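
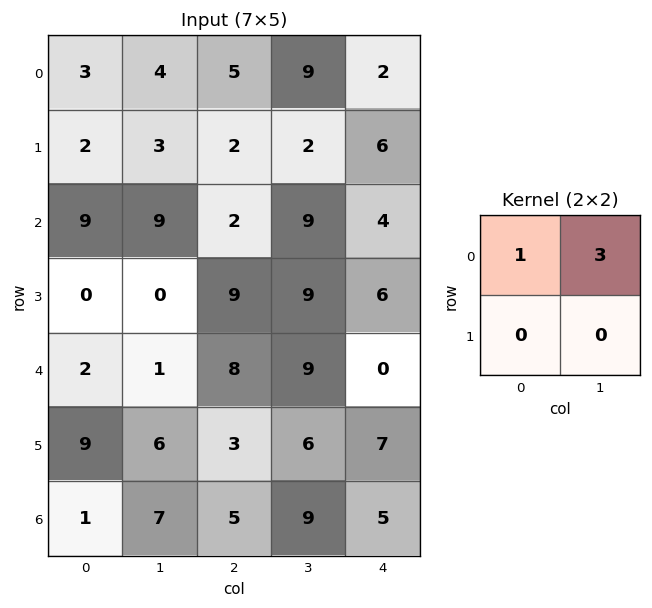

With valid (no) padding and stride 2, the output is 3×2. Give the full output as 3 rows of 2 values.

Output[0,0]: The receptive field on the input at this output position is [3 4 / 2 3]. Elementwise product with the kernel and sum: 3·1 + 4·3.
Output[0,1]: The receptive field on the input at this output position is [5 9 / 2 2]. Elementwise product with the kernel and sum: 5·1 + 9·3.

15 32
36 29
5 35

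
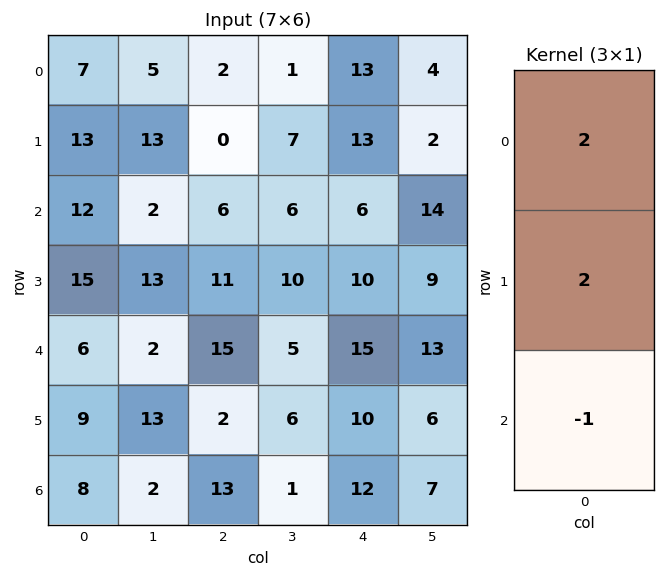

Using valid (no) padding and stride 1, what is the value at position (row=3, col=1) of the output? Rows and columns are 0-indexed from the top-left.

17

The receptive field on the input at this output position is [13 / 2 / 13]. Elementwise product with the kernel and sum: 13·2 + 2·2 + 13·-1.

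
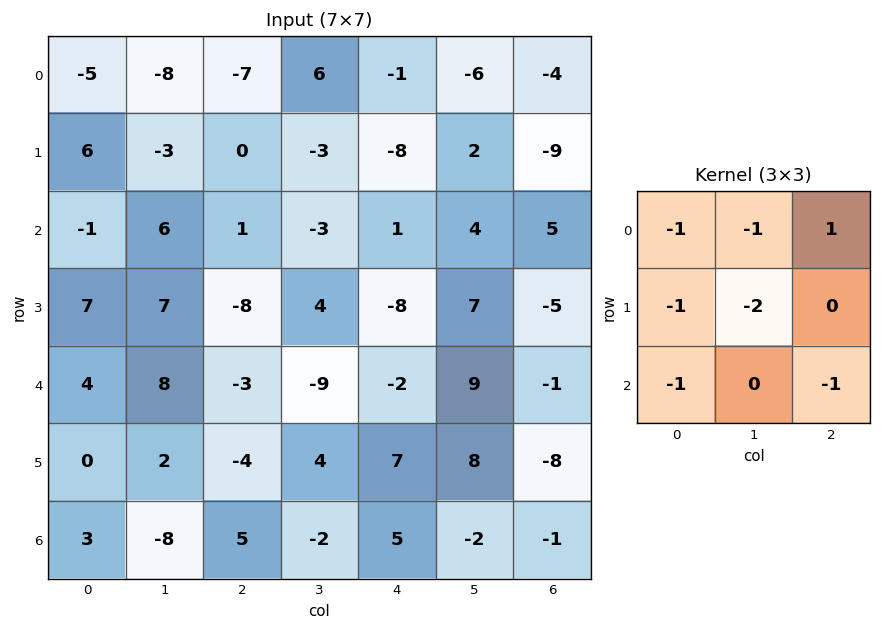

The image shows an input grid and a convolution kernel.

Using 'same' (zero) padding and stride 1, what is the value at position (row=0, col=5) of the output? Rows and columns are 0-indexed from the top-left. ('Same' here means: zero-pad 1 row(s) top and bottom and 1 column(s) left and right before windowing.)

The receptive field on the zero-padded input at this output position is [0 0 0 / -1 -6 -4 / -8 2 -9]. Elementwise product with the kernel and sum: 0·-1 + 0·-1 + 0·1 + -1·-1 + -6·-2 + -8·-1 + -9·-1.

30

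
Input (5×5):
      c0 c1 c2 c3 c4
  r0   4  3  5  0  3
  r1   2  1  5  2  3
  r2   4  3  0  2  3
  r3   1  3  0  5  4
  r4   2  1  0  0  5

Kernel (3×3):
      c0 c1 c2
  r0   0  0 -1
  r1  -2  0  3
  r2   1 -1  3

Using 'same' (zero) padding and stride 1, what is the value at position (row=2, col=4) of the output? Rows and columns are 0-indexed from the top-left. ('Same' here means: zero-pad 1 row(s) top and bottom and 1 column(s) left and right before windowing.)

-3

The receptive field on the zero-padded input at this output position is [2 3 0 / 2 3 0 / 5 4 0]. Elementwise product with the kernel and sum: 0·-1 + 2·-2 + 0·3 + 5·1 + 4·-1 + 0·3.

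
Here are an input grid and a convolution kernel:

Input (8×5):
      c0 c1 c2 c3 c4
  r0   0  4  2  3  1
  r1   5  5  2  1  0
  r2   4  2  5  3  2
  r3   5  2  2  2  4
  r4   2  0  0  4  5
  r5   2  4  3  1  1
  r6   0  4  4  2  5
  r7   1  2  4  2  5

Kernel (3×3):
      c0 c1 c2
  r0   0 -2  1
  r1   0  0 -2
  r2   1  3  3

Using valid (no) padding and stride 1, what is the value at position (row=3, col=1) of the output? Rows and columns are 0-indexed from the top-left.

6

The receptive field on the input at this output position is [2 2 2 / 0 0 4 / 4 3 1]. Elementwise product with the kernel and sum: 2·-2 + 2·1 + 4·-2 + 4·1 + 3·3 + 1·3.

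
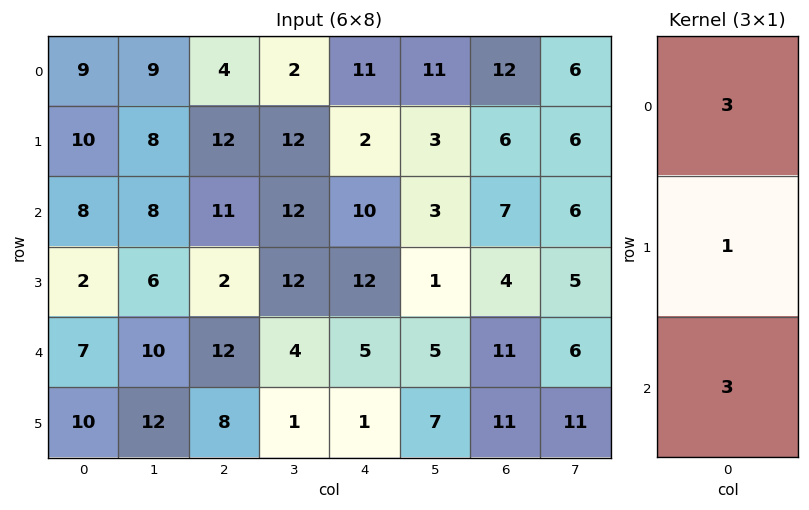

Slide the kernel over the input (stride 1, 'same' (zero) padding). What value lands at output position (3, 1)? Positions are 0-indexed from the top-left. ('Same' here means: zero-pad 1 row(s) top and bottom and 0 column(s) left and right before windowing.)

60

The receptive field on the zero-padded input at this output position is [8 / 6 / 10]. Elementwise product with the kernel and sum: 8·3 + 6·1 + 10·3.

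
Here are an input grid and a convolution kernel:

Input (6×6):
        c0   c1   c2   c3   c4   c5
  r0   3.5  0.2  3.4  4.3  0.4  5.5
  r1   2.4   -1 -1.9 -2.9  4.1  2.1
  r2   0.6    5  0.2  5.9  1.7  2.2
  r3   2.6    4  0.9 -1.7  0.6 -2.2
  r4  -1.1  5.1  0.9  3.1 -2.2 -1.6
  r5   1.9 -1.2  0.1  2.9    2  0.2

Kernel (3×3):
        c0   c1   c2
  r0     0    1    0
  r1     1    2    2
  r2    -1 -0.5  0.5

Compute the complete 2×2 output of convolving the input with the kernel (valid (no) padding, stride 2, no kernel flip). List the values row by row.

-6.2 2.5
16.4 1.05

Output[0,0]: The receptive field on the input at this output position is [3.5 0.2 3.4 / 2.4 -1 -1.9 / 0.6 5 0.2]. Elementwise product with the kernel and sum: 0.2·1 + 2.4·1 + -1·2 + -1.9·2 + 0.6·-1 + 5·-0.5 + 0.2·0.5.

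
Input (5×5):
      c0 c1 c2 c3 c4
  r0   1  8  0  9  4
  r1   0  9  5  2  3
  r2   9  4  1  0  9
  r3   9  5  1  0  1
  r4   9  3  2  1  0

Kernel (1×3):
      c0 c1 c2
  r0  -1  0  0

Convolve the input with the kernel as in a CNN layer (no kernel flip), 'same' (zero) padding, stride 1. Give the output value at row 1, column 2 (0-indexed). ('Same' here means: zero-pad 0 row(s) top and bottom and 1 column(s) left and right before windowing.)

The receptive field on the zero-padded input at this output position is [9 5 2]. Elementwise product with the kernel and sum: 9·-1.

-9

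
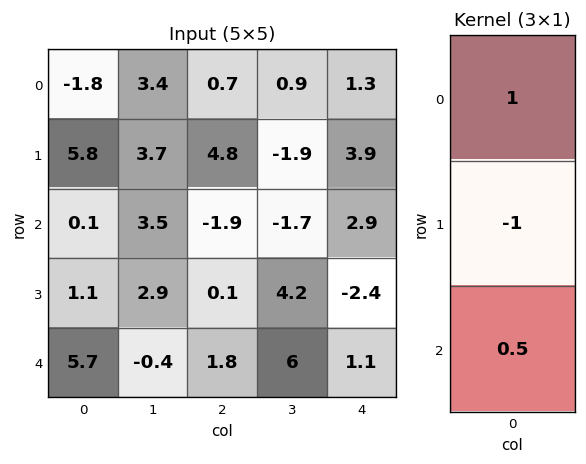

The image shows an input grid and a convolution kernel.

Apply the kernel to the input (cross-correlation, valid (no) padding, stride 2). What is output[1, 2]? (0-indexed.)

The receptive field on the input at this output position is [2.9 / -2.4 / 1.1]. Elementwise product with the kernel and sum: 2.9·1 + -2.4·-1 + 1.1·0.5.

5.85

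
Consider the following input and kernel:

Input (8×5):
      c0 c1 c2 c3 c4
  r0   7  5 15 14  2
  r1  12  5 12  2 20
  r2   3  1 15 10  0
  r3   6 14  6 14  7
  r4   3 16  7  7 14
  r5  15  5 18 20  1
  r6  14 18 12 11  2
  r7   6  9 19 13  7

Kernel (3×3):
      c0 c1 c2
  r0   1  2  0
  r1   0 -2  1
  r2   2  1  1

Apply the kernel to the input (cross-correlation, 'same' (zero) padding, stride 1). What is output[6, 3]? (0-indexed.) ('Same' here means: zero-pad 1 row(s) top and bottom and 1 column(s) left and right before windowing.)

96

The receptive field on the zero-padded input at this output position is [18 20 1 / 12 11 2 / 19 13 7]. Elementwise product with the kernel and sum: 18·1 + 20·2 + 11·-2 + 2·1 + 19·2 + 13·1 + 7·1.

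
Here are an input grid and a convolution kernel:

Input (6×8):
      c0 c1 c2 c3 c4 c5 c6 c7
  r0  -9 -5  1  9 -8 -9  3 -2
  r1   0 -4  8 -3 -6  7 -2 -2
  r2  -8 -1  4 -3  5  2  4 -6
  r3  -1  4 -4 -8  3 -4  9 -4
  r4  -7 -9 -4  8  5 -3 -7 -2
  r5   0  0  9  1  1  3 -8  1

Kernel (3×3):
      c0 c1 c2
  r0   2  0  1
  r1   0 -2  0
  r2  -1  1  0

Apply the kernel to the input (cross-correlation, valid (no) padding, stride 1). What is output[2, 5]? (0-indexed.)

The receptive field on the input at this output position is [2 4 -6 / -4 9 -4 / -3 -7 -2]. Elementwise product with the kernel and sum: 2·2 + -6·1 + 9·-2 + -3·-1 + -7·1.

-24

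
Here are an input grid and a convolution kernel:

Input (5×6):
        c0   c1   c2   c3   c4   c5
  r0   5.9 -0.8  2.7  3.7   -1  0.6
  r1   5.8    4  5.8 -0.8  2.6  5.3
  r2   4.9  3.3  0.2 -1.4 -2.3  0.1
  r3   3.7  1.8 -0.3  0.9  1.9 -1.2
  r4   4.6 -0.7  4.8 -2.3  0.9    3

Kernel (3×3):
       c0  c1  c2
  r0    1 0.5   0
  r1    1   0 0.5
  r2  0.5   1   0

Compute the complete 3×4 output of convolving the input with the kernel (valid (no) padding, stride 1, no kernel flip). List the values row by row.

Output[0,0]: The receptive field on the input at this output position is [5.9 -0.8 2.7 / 5.8 4 5.8 / 4.9 3.3 0.2]. Elementwise product with the kernel and sum: 5.9·1 + -0.8·0.5 + 5.8·1 + 5.8·0.5 + 4.9·0.5 + 3.3·1.
Output[0,1]: The receptive field on the input at this output position is [-0.8 2.7 3.7 / 4 5.8 -0.8 / 3.3 0.2 -1.4]. Elementwise product with the kernel and sum: -0.8·1 + 2.7·0.5 + 4·1 + -0.8·0.5 + 3.3·0.5 + 0.2·1.

19.95 6 10.35 2.05
16.45 10.1 5.2 1.5
11.7 10.1 0.25 -2.5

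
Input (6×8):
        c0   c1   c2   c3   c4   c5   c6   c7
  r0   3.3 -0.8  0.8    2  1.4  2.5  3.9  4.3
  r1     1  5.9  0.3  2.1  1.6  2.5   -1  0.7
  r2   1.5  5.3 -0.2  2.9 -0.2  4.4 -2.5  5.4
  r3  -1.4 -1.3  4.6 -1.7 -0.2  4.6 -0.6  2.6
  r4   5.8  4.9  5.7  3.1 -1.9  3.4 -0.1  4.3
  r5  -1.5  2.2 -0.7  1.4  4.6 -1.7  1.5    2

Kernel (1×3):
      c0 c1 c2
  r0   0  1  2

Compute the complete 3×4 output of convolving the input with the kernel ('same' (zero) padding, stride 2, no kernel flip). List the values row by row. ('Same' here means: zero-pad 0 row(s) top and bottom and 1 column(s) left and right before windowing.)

1.7 4.8 6.4 12.5
12.1 5.6 8.6 8.3
15.6 11.9 4.9 8.5

Output[0,0]: The receptive field on the zero-padded input at this output position is [0 3.3 -0.8]. Elementwise product with the kernel and sum: 3.3·1 + -0.8·2.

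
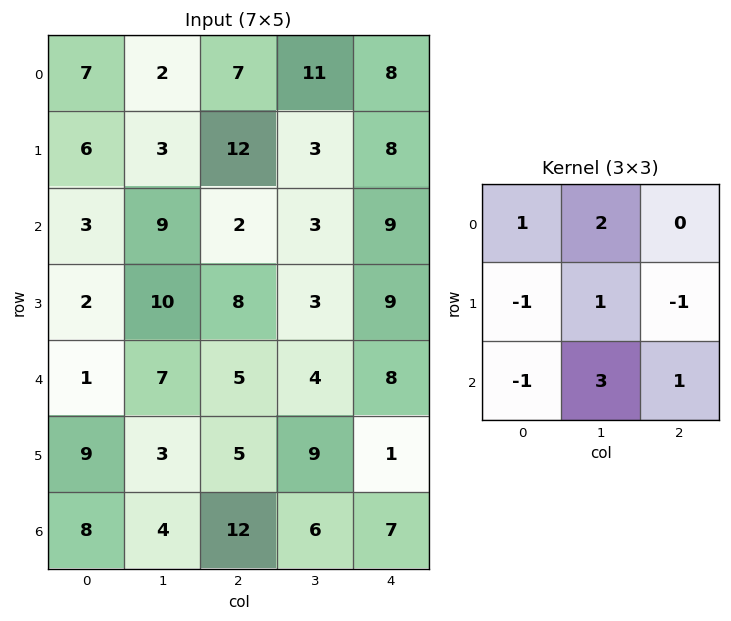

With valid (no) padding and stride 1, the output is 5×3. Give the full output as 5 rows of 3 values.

Output[0,0]: The receptive field on the input at this output position is [7 2 7 / 6 3 12 / 3 9 2]. Elementwise product with the kernel and sum: 7·1 + 2·2 + 6·-1 + 3·1 + 12·-1 + 3·-1 + 9·3 + 2·1.
Output[0,1]: The receptive field on the input at this output position is [2 7 11 / 3 12 3 / 9 2 3]. Elementwise product with the kernel and sum: 2·1 + 7·2 + 3·-1 + 12·1 + 3·-1 + 9·-1 + 2·3 + 3·1.

22 22 28
52 34 20
46 20 9
28 41 28
20 48 29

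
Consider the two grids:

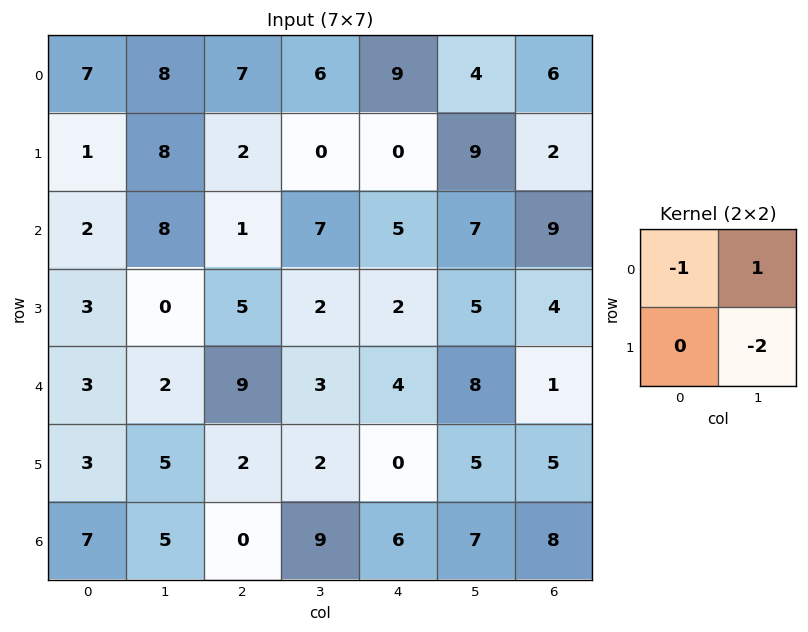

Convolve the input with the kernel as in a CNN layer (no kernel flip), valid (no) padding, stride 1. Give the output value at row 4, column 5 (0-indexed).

-17

The receptive field on the input at this output position is [8 1 / 5 5]. Elementwise product with the kernel and sum: 8·-1 + 1·1 + 5·-2.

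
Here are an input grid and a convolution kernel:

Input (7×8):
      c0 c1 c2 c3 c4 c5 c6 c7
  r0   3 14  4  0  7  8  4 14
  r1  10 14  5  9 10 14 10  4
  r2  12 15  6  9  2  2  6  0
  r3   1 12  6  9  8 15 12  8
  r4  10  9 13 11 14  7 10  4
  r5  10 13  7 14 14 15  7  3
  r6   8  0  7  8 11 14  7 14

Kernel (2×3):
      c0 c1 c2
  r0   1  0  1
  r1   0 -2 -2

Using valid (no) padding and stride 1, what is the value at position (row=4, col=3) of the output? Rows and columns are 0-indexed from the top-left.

-40

The receptive field on the input at this output position is [11 14 7 / 14 14 15]. Elementwise product with the kernel and sum: 11·1 + 7·1 + 14·-2 + 15·-2.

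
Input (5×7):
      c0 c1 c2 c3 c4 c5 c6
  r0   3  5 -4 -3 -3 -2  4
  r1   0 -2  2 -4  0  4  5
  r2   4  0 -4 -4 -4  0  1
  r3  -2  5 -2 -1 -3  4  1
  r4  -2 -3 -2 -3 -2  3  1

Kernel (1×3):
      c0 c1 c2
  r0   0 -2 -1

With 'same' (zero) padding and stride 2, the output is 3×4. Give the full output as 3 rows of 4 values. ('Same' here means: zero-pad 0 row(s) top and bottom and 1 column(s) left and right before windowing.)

-11 11 8 -8
-8 12 8 -2
7 7 1 -2

Output[0,0]: The receptive field on the zero-padded input at this output position is [0 3 5]. Elementwise product with the kernel and sum: 3·-2 + 5·-1.
Output[0,1]: The receptive field on the zero-padded input at this output position is [5 -4 -3]. Elementwise product with the kernel and sum: -4·-2 + -3·-1.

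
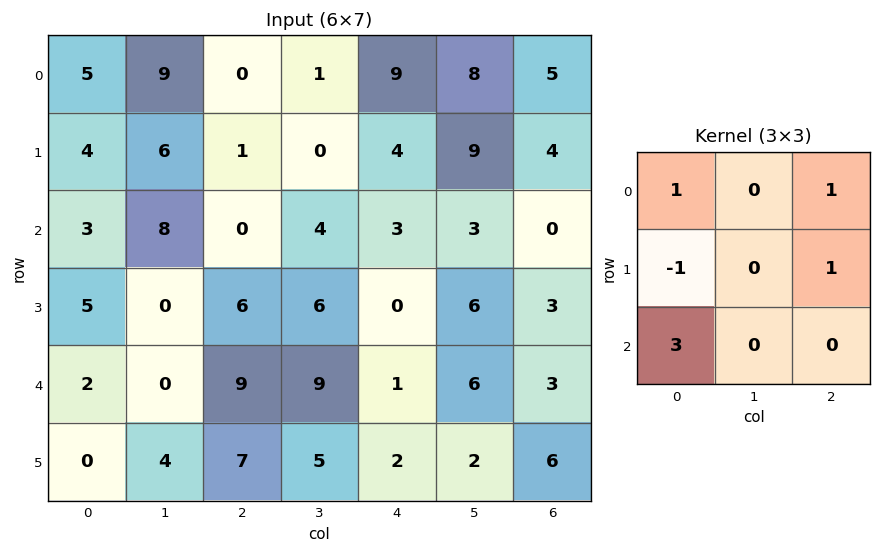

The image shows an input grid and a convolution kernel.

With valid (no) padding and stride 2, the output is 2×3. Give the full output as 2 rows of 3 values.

11 12 23
10 24 9

Output[0,0]: The receptive field on the input at this output position is [5 9 0 / 4 6 1 / 3 8 0]. Elementwise product with the kernel and sum: 5·1 + 0·1 + 4·-1 + 1·1 + 3·3.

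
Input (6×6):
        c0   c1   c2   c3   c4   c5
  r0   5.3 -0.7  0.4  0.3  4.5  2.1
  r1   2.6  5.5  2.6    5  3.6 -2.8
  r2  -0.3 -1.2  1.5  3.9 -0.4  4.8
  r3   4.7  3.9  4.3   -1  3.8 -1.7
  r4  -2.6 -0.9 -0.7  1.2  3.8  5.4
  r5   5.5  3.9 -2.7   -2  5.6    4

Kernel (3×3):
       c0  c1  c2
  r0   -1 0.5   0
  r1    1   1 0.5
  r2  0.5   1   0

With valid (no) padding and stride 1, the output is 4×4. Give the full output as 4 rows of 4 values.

Output[0,0]: The receptive field on the input at this output position is [5.3 -0.7 0.4 / 2.6 5.5 2.6 / -0.3 -1.2 1.5]. Elementwise product with the kernel and sum: 5.3·-1 + -0.7·0.5 + 2.6·1 + 5.5·1 + 2.6·0.5 + -0.3·0.5 + -1.2·1.
Output[0,1]: The receptive field on the input at this output position is [-0.7 0.4 0.3 / 5.5 2.6 5 / -1.2 1.5 3.9]. Elementwise product with the kernel and sum: -0.7·-1 + 0.4·0.5 + 5.5·1 + 2.6·1 + 5·0.5 + -1.2·0.5 + 1.5·1.

2.4 12.4 13.8 10.7
5.65 4.3 6.25 6
8.25 8.5 6.5 2.25
0.05 -3.5 -5.75 15.2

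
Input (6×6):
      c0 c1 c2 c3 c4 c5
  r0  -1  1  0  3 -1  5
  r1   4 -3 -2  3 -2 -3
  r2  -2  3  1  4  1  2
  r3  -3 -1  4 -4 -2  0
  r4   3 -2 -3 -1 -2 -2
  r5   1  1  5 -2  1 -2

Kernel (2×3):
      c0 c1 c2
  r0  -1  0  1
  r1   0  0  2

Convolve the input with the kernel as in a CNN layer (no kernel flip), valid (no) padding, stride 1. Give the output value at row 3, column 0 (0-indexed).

1

The receptive field on the input at this output position is [-3 -1 4 / 3 -2 -3]. Elementwise product with the kernel and sum: -3·-1 + 4·1 + -3·2.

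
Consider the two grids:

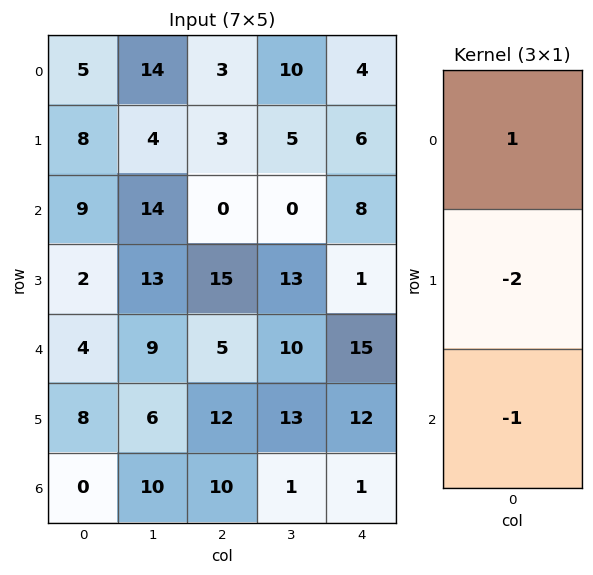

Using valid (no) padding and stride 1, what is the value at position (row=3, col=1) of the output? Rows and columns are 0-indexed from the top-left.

The receptive field on the input at this output position is [13 / 9 / 6]. Elementwise product with the kernel and sum: 13·1 + 9·-2 + 6·-1.

-11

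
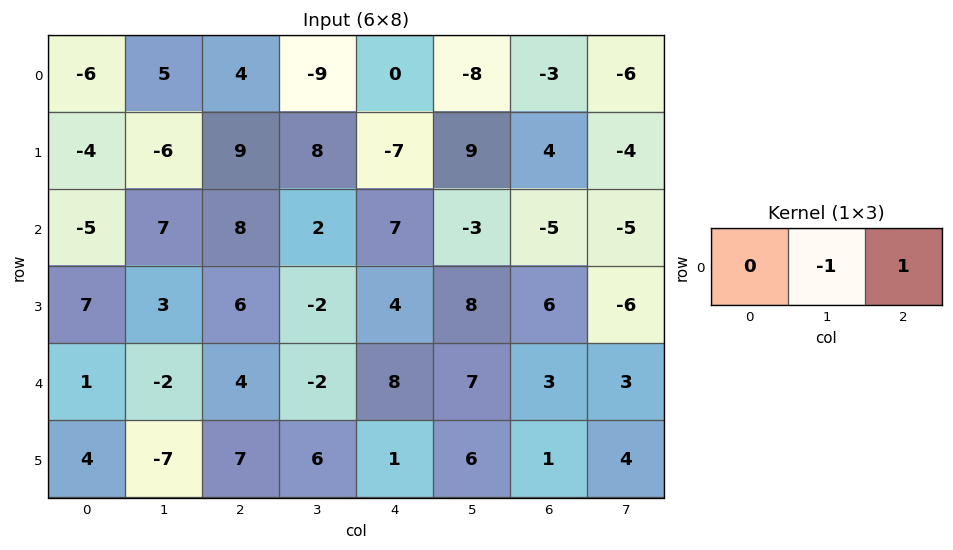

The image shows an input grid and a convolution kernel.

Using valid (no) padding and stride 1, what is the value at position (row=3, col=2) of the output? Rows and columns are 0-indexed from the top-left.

The receptive field on the input at this output position is [6 -2 4]. Elementwise product with the kernel and sum: -2·-1 + 4·1.

6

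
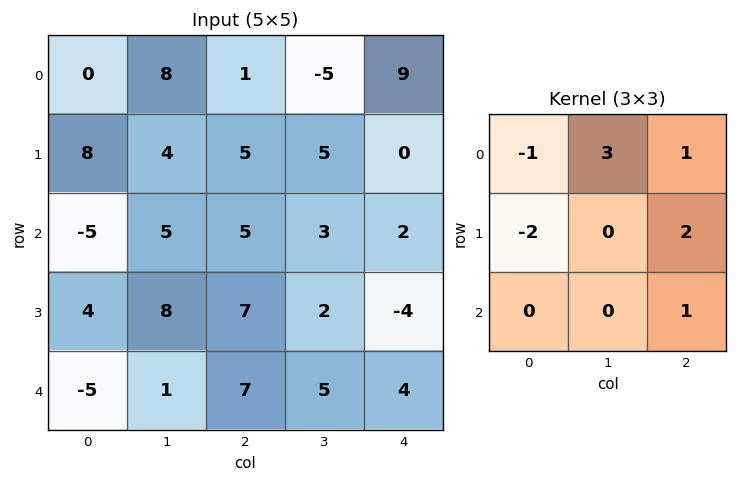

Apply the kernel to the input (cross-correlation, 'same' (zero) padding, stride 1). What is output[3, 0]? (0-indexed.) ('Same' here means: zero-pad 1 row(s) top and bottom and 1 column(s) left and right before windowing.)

7

The receptive field on the zero-padded input at this output position is [0 -5 5 / 0 4 8 / 0 -5 1]. Elementwise product with the kernel and sum: 0·-1 + -5·3 + 5·1 + 0·-2 + 8·2 + 1·1.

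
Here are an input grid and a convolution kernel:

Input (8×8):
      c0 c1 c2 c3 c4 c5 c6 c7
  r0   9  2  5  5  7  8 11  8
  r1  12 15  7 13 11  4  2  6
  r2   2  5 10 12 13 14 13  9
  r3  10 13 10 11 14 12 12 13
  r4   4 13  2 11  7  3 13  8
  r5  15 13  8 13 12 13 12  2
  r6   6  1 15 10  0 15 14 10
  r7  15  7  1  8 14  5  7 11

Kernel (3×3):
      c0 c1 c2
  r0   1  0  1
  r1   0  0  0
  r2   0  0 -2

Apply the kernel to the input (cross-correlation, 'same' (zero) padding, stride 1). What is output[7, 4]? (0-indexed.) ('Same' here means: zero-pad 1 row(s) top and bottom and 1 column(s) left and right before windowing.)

The receptive field on the zero-padded input at this output position is [10 0 15 / 8 14 5 / 0 0 0]. Elementwise product with the kernel and sum: 10·1 + 15·1 + 0·-2.

25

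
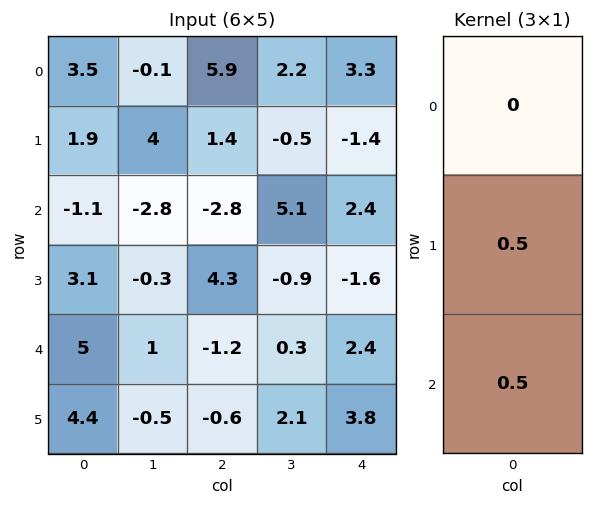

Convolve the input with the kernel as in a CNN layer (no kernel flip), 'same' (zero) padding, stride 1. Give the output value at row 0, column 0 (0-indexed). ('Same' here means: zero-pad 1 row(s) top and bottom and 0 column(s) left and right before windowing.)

2.7

The receptive field on the zero-padded input at this output position is [0 / 3.5 / 1.9]. Elementwise product with the kernel and sum: 3.5·0.5 + 1.9·0.5.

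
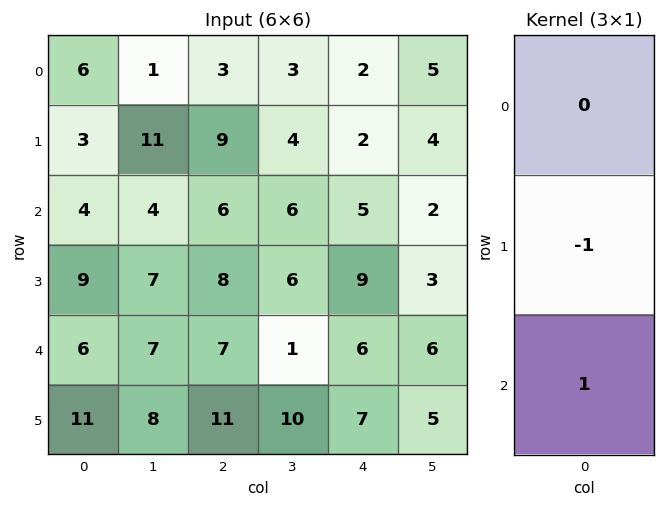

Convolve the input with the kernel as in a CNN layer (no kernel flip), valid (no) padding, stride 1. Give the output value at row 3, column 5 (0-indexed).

-1

The receptive field on the input at this output position is [3 / 6 / 5]. Elementwise product with the kernel and sum: 6·-1 + 5·1.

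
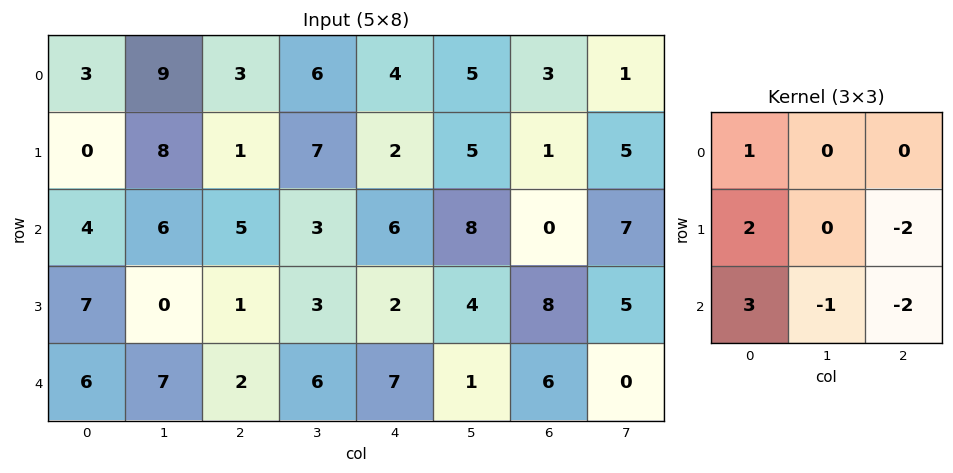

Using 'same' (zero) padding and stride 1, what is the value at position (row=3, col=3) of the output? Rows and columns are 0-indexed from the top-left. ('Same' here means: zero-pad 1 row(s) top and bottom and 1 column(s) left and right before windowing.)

The receptive field on the zero-padded input at this output position is [5 3 6 / 1 3 2 / 2 6 7]. Elementwise product with the kernel and sum: 5·1 + 1·2 + 2·-2 + 2·3 + 6·-1 + 7·-2.

-11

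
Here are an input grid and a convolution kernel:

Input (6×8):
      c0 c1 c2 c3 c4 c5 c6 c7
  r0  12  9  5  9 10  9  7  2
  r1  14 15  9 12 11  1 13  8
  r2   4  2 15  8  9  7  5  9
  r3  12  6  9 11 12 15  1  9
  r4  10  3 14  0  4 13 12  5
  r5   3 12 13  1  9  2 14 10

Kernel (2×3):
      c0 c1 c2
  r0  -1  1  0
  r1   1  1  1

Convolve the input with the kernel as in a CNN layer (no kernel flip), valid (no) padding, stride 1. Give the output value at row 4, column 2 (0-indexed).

The receptive field on the input at this output position is [14 0 4 / 13 1 9]. Elementwise product with the kernel and sum: 14·-1 + 0·1 + 13·1 + 1·1 + 9·1.

9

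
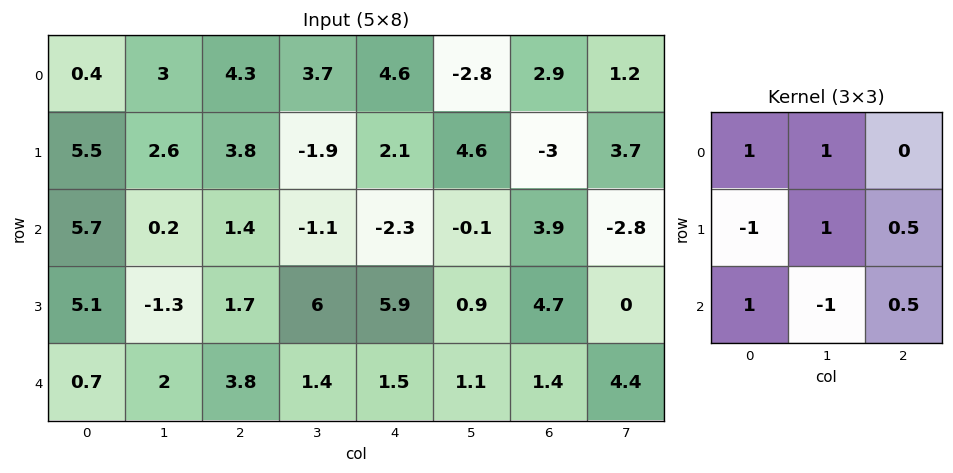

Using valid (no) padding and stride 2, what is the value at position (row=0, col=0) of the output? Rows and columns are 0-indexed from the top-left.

8.6

The receptive field on the input at this output position is [0.4 3 4.3 / 5.5 2.6 3.8 / 5.7 0.2 1.4]. Elementwise product with the kernel and sum: 0.4·1 + 3·1 + 5.5·-1 + 2.6·1 + 3.8·0.5 + 5.7·1 + 0.2·-1 + 1.4·0.5.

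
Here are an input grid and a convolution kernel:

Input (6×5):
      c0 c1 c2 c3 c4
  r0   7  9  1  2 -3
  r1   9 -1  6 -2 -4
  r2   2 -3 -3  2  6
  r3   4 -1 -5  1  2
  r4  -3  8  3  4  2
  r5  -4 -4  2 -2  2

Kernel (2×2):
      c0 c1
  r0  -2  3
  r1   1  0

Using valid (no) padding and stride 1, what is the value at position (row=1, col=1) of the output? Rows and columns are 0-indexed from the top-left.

The receptive field on the input at this output position is [-1 6 / -3 -3]. Elementwise product with the kernel and sum: -1·-2 + 6·3 + -3·1.

17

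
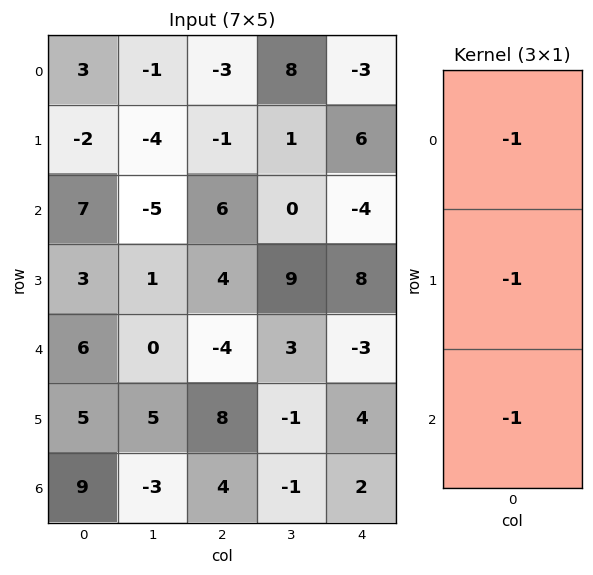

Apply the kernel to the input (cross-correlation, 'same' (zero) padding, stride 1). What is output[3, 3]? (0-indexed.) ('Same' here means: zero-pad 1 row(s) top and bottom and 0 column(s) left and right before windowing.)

-12

The receptive field on the zero-padded input at this output position is [0 / 9 / 3]. Elementwise product with the kernel and sum: 0·-1 + 9·-1 + 3·-1.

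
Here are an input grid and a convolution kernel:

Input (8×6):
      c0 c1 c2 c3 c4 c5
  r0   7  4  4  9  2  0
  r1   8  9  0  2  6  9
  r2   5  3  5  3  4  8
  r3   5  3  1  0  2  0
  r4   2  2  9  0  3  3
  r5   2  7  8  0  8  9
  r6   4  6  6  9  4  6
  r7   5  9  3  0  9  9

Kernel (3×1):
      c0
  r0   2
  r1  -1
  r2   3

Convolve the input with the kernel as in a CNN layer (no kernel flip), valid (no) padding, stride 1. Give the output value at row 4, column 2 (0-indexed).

The receptive field on the input at this output position is [9 / 8 / 6]. Elementwise product with the kernel and sum: 9·2 + 8·-1 + 6·3.

28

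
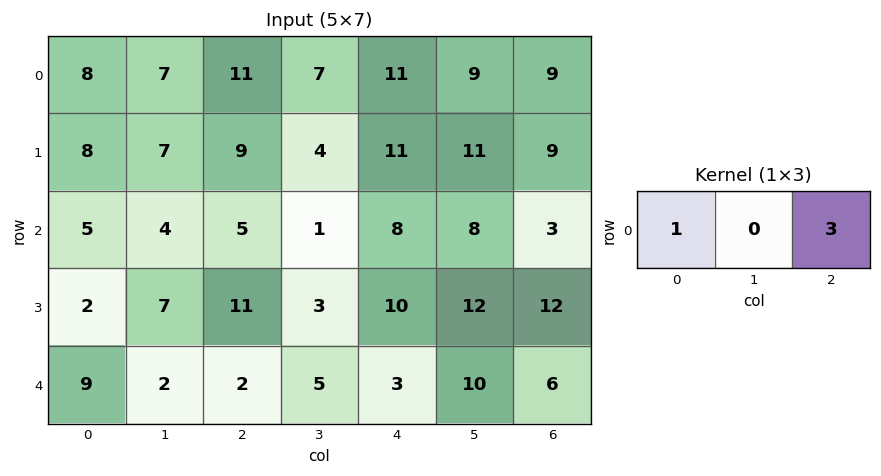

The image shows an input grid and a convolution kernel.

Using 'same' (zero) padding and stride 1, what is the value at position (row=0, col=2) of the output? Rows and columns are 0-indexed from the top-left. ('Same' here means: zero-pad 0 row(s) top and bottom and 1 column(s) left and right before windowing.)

The receptive field on the zero-padded input at this output position is [7 11 7]. Elementwise product with the kernel and sum: 7·1 + 7·3.

28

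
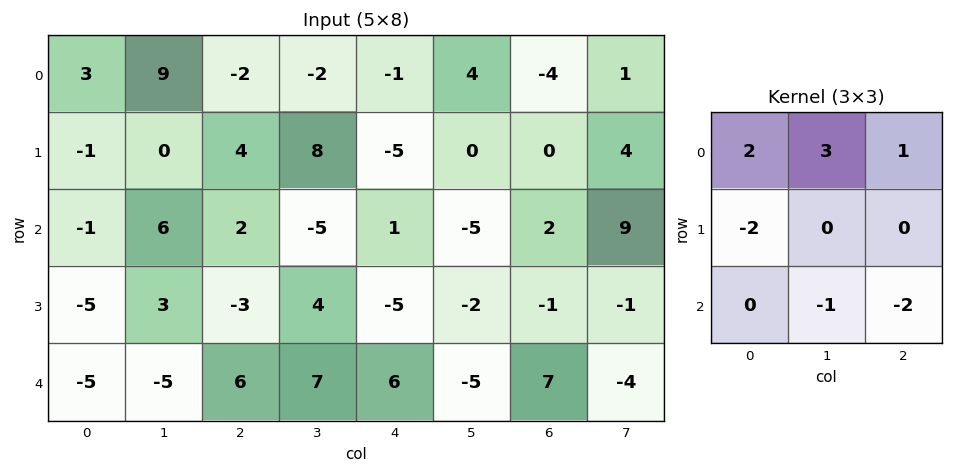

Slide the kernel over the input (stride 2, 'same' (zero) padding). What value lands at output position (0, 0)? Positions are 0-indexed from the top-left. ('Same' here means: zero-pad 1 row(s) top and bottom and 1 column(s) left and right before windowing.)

1

The receptive field on the zero-padded input at this output position is [0 0 0 / 0 3 9 / 0 -1 0]. Elementwise product with the kernel and sum: 0·2 + 0·3 + 0·1 + 0·-2 + -1·-1 + 0·-2.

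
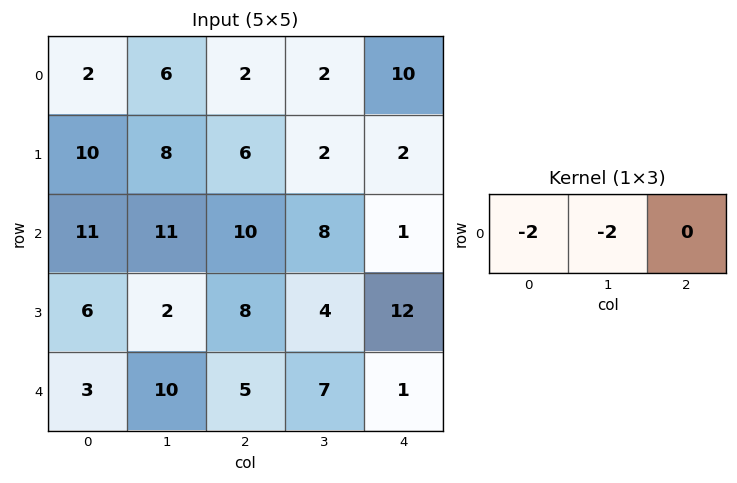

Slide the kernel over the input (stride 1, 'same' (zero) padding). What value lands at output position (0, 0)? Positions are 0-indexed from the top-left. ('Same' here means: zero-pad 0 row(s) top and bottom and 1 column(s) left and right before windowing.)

The receptive field on the zero-padded input at this output position is [0 2 6]. Elementwise product with the kernel and sum: 0·-2 + 2·-2.

-4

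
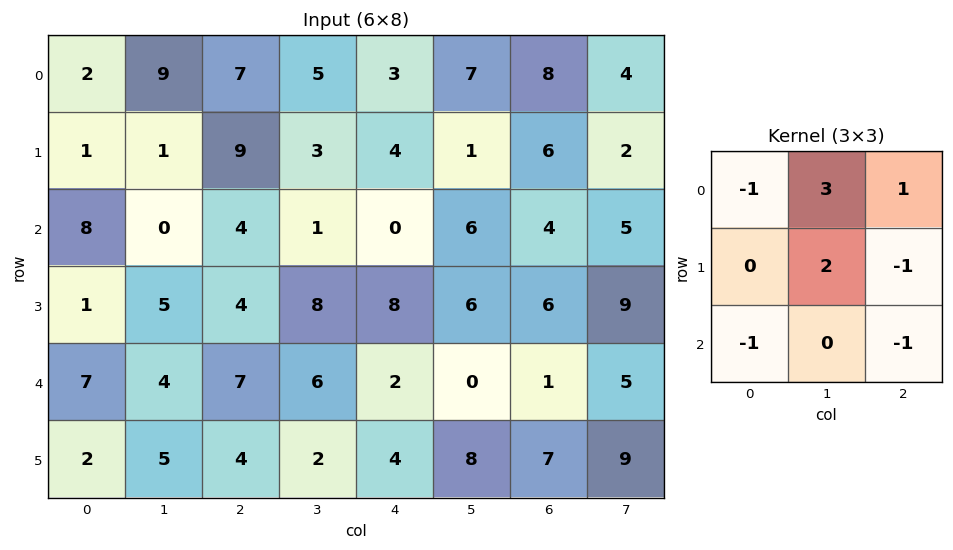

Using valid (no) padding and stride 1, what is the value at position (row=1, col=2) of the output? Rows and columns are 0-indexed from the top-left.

-6

The receptive field on the input at this output position is [9 3 4 / 4 1 0 / 4 8 8]. Elementwise product with the kernel and sum: 9·-1 + 3·3 + 4·1 + 1·2 + 0·-1 + 4·-1 + 8·-1.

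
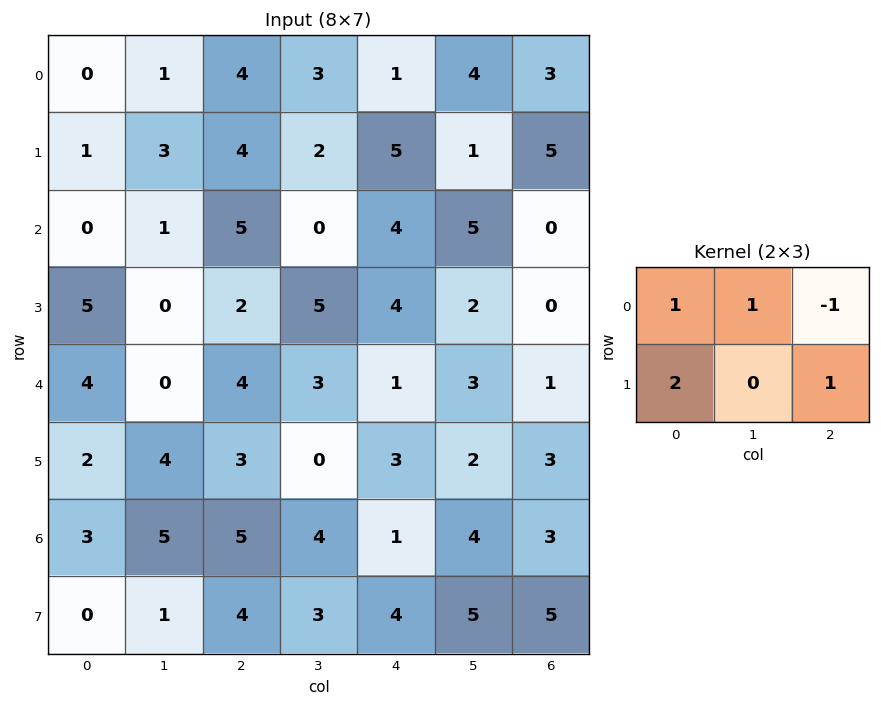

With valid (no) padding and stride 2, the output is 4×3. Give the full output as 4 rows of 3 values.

3 19 17
8 9 17
7 15 12
7 20 15

Output[0,0]: The receptive field on the input at this output position is [0 1 4 / 1 3 4]. Elementwise product with the kernel and sum: 0·1 + 1·1 + 4·-1 + 1·2 + 4·1.
Output[0,1]: The receptive field on the input at this output position is [4 3 1 / 4 2 5]. Elementwise product with the kernel and sum: 4·1 + 3·1 + 1·-1 + 4·2 + 5·1.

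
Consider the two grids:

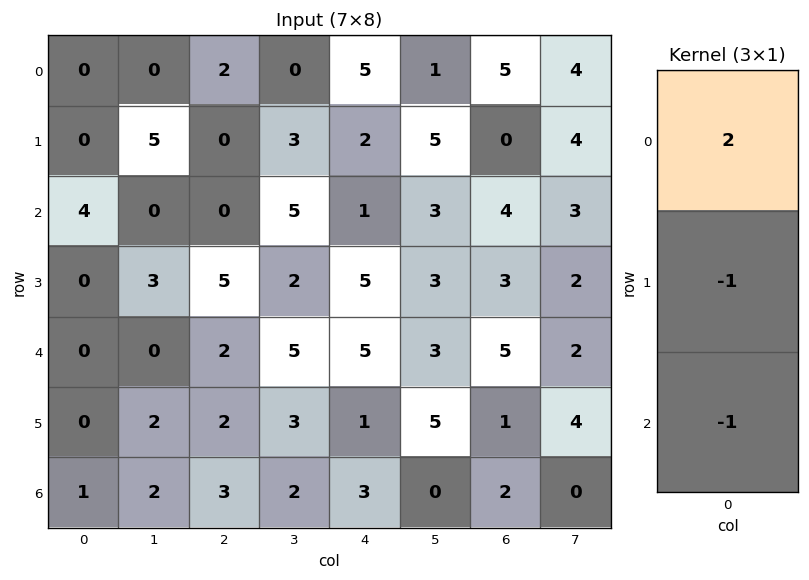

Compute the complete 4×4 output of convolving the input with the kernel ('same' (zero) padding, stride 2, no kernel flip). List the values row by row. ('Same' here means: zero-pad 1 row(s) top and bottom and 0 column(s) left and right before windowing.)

Output[0,0]: The receptive field on the zero-padded input at this output position is [0 / 0 / 0]. Elementwise product with the kernel and sum: 0·2 + 0·-1 + 0·-1.
Output[0,1]: The receptive field on the zero-padded input at this output position is [0 / 2 / 0]. Elementwise product with the kernel and sum: 0·2 + 2·-1 + 0·-1.

0 -2 -7 -5
-4 -5 -2 -7
0 6 4 0
-1 1 -1 0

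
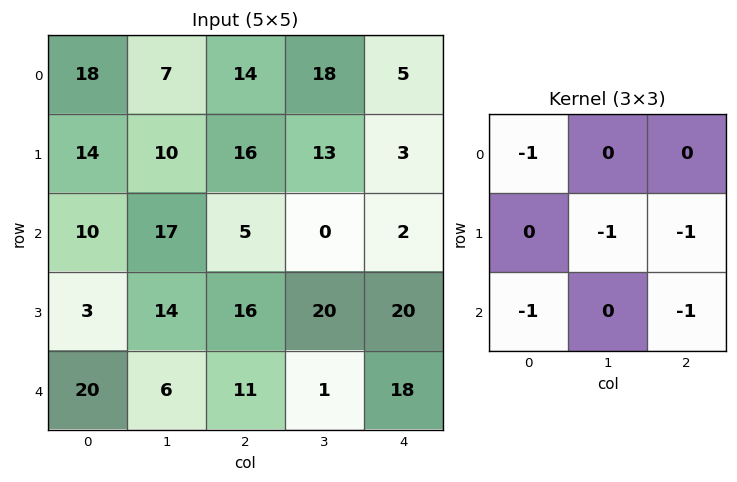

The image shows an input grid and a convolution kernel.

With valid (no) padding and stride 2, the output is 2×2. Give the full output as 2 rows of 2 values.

-59 -37
-71 -74

Output[0,0]: The receptive field on the input at this output position is [18 7 14 / 14 10 16 / 10 17 5]. Elementwise product with the kernel and sum: 18·-1 + 10·-1 + 16·-1 + 10·-1 + 5·-1.
Output[0,1]: The receptive field on the input at this output position is [14 18 5 / 16 13 3 / 5 0 2]. Elementwise product with the kernel and sum: 14·-1 + 13·-1 + 3·-1 + 5·-1 + 2·-1.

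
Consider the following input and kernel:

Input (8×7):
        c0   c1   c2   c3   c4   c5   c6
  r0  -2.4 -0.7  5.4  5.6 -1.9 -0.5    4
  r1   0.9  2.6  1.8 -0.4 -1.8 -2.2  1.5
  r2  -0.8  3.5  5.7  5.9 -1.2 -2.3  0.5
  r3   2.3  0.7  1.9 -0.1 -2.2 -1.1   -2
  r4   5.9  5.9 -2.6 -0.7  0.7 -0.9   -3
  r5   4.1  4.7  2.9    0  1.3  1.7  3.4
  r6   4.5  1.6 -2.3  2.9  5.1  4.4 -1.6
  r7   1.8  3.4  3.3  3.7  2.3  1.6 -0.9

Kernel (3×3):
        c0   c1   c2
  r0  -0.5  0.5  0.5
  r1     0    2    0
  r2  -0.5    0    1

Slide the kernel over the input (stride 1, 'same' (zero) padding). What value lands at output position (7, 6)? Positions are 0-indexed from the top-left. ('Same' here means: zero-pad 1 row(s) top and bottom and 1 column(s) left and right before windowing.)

The receptive field on the zero-padded input at this output position is [4.4 -1.6 0 / 1.6 -0.9 0 / 0 0 0]. Elementwise product with the kernel and sum: 4.4·-0.5 + -1.6·0.5 + 0·0.5 + -0.9·2 + 0·-0.5 + 0·1.

-4.8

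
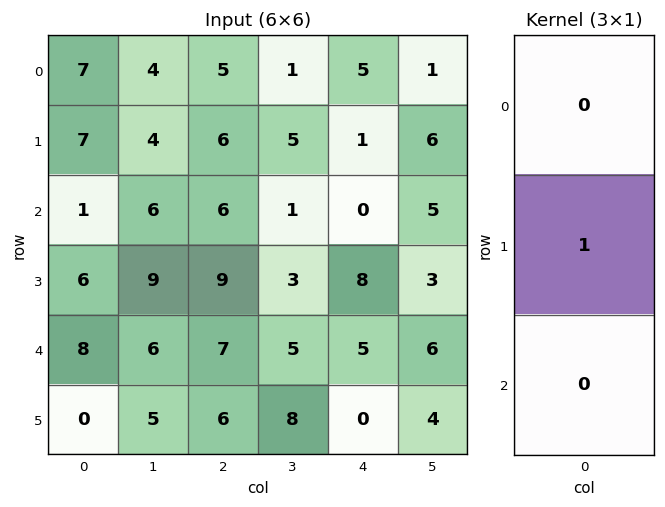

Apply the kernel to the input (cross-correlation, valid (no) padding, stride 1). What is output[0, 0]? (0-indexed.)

The receptive field on the input at this output position is [7 / 7 / 1]. Elementwise product with the kernel and sum: 7·1.

7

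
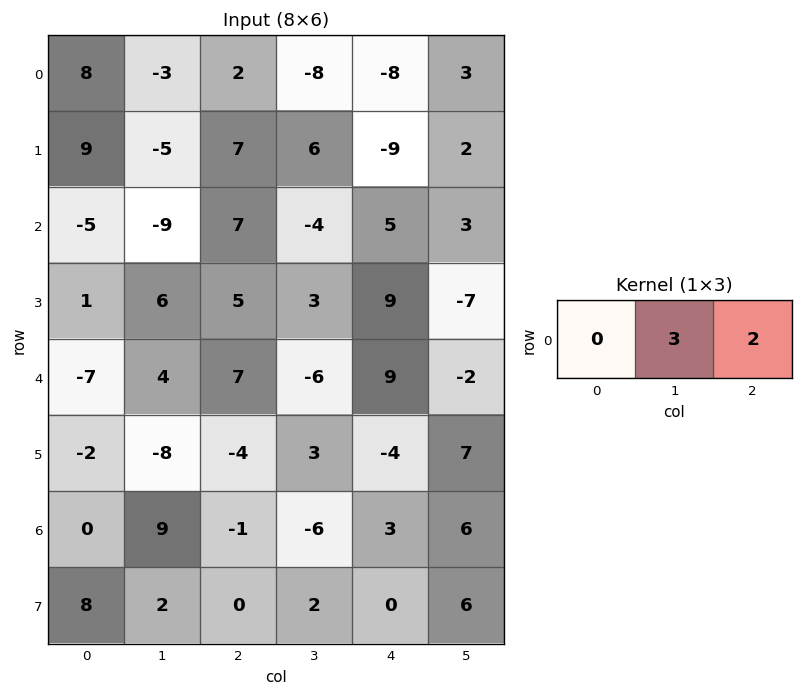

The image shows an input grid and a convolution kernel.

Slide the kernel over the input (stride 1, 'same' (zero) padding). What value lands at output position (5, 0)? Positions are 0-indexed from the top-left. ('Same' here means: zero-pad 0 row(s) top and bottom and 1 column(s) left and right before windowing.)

-22

The receptive field on the zero-padded input at this output position is [0 -2 -8]. Elementwise product with the kernel and sum: -2·3 + -8·2.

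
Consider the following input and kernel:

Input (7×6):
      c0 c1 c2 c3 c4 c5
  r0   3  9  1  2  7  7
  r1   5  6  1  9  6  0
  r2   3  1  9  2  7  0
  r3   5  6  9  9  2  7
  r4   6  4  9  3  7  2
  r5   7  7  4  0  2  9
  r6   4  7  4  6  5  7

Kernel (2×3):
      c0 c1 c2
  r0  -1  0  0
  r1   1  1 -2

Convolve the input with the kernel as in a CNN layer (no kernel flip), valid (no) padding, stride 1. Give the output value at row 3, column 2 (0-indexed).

-11

The receptive field on the input at this output position is [9 9 2 / 9 3 7]. Elementwise product with the kernel and sum: 9·-1 + 9·1 + 3·1 + 7·-2.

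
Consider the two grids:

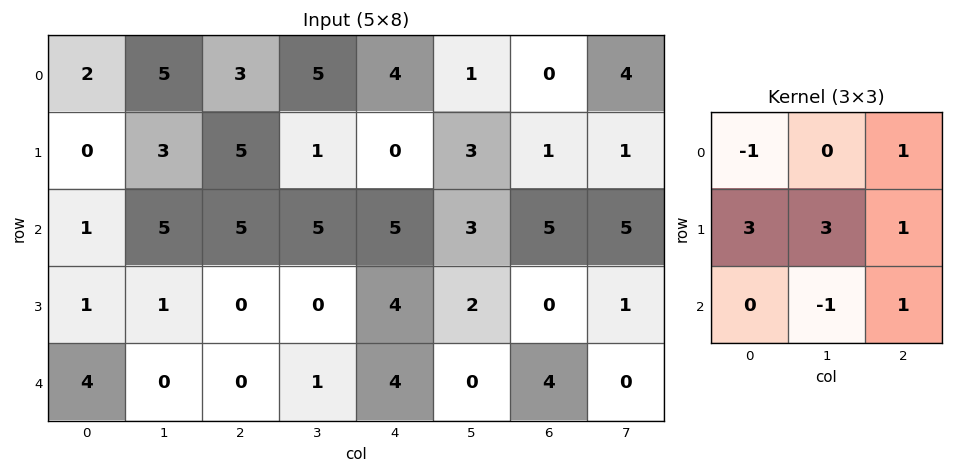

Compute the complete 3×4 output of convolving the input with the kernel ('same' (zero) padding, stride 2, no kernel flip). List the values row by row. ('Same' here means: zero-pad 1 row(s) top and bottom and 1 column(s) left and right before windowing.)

Output[0,0]: The receptive field on the zero-padded input at this output position is [0 0 0 / 0 2 5 / 0 0 3]. Elementwise product with the kernel and sum: 0·-1 + 0·1 + 0·3 + 2·3 + 5·1 + 0·-1 + 3·1.
Output[0,1]: The receptive field on the zero-padded input at this output position is [0 0 0 / 5 3 5 / 3 5 1]. Elementwise product with the kernel and sum: 0·-1 + 0·1 + 5·3 + 3·3 + 5·1 + 5·-1 + 1·1.

14 25 31 7
11 33 33 28
13 0 17 11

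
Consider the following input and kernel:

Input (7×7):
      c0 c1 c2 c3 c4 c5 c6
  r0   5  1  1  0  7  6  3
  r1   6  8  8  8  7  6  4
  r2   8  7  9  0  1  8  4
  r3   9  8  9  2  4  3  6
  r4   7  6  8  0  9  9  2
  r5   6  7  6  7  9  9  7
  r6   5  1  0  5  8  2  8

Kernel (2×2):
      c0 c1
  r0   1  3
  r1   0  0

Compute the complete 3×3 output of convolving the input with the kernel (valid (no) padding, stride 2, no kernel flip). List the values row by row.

Output[0,0]: The receptive field on the input at this output position is [5 1 / 6 8]. Elementwise product with the kernel and sum: 5·1 + 1·3.

8 1 25
29 9 25
25 8 36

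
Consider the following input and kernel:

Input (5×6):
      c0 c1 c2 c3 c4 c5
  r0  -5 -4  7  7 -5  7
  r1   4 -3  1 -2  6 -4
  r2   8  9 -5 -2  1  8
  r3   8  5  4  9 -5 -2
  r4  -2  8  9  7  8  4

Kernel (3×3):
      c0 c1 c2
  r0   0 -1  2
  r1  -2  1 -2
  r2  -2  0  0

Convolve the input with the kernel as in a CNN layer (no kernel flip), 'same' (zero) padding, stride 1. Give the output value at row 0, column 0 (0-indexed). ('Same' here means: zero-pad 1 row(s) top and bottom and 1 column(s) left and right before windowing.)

The receptive field on the zero-padded input at this output position is [0 0 0 / 0 -5 -4 / 0 4 -3]. Elementwise product with the kernel and sum: 0·-1 + 0·2 + 0·-2 + -5·1 + -4·-2 + 0·-2.

3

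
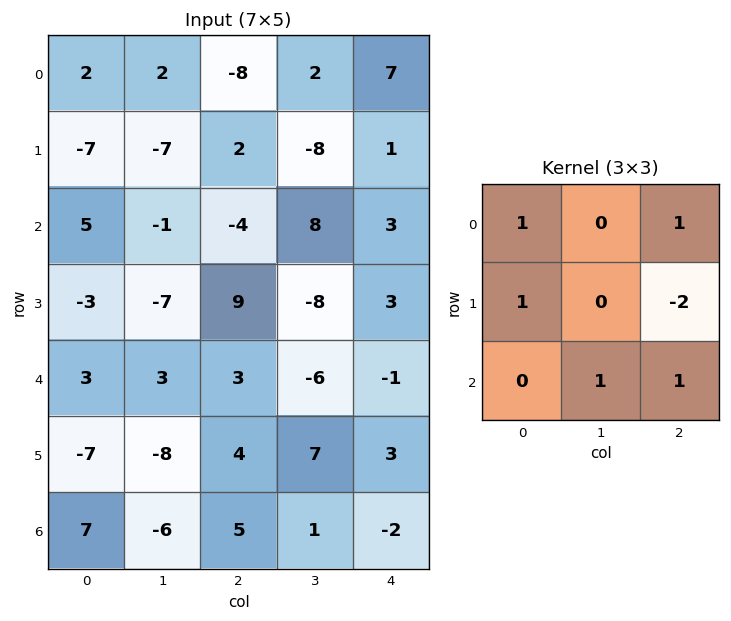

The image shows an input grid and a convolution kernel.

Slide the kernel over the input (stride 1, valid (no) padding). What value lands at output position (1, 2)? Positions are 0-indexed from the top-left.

-12

The receptive field on the input at this output position is [2 -8 1 / -4 8 3 / 9 -8 3]. Elementwise product with the kernel and sum: 2·1 + 1·1 + -4·1 + 3·-2 + -8·1 + 3·1.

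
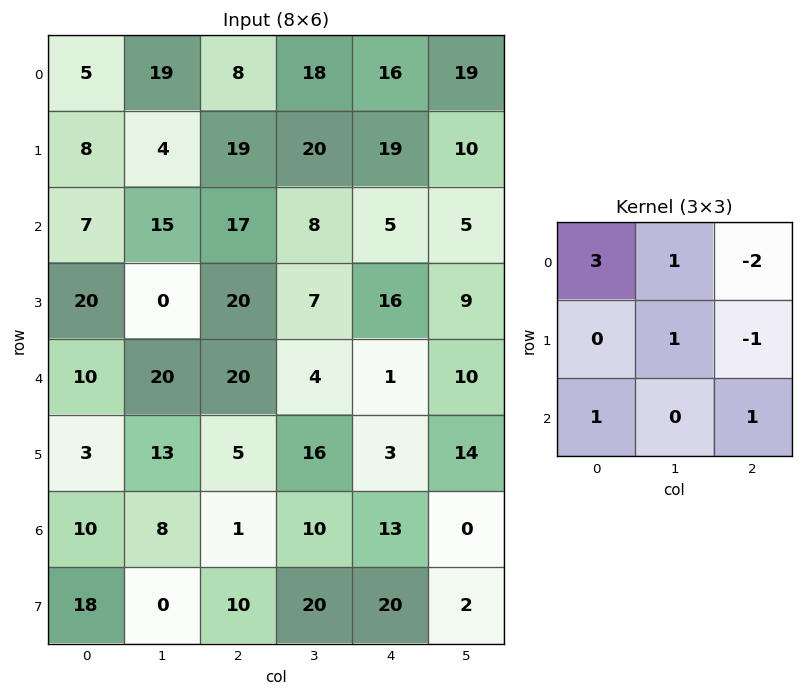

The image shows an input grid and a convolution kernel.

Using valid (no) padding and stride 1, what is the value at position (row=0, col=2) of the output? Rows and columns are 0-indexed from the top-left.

The receptive field on the input at this output position is [8 18 16 / 19 20 19 / 17 8 5]. Elementwise product with the kernel and sum: 8·3 + 18·1 + 16·-2 + 20·1 + 19·-1 + 17·1 + 5·1.

33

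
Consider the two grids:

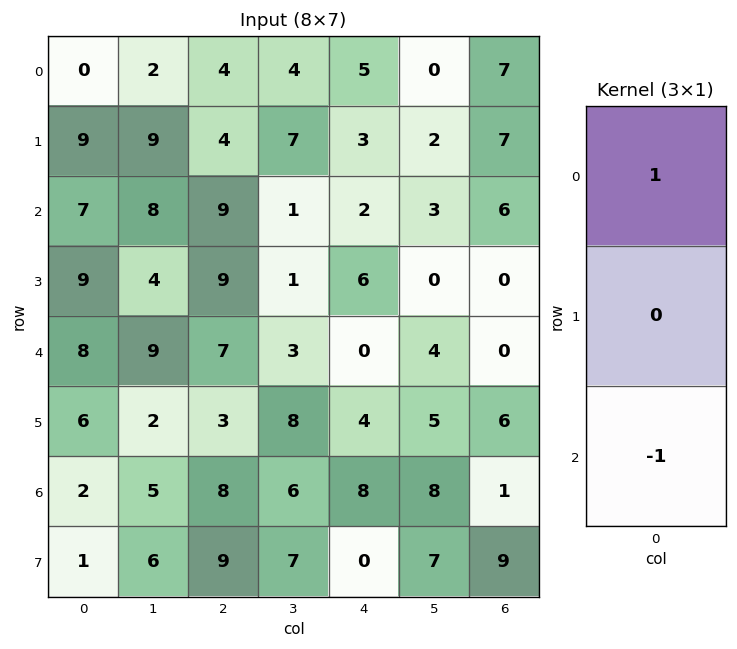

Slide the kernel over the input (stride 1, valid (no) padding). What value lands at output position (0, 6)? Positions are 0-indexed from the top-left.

The receptive field on the input at this output position is [7 / 7 / 6]. Elementwise product with the kernel and sum: 7·1 + 6·-1.

1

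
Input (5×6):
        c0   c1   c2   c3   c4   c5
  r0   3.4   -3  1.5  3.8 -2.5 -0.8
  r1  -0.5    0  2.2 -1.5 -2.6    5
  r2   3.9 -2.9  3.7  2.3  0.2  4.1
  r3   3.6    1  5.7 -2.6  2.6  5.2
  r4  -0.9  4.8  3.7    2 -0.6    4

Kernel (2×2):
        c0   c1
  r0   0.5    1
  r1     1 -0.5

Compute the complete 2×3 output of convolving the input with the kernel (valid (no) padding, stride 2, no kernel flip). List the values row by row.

Output[0,0]: The receptive field on the input at this output position is [3.4 -3 / -0.5 0]. Elementwise product with the kernel and sum: 3.4·0.5 + -3·1 + -0.5·1 + 0·-0.5.
Output[0,1]: The receptive field on the input at this output position is [1.5 3.8 / 2.2 -1.5]. Elementwise product with the kernel and sum: 1.5·0.5 + 3.8·1 + 2.2·1 + -1.5·-0.5.

-1.8 7.5 -7.15
2.15 11.15 4.2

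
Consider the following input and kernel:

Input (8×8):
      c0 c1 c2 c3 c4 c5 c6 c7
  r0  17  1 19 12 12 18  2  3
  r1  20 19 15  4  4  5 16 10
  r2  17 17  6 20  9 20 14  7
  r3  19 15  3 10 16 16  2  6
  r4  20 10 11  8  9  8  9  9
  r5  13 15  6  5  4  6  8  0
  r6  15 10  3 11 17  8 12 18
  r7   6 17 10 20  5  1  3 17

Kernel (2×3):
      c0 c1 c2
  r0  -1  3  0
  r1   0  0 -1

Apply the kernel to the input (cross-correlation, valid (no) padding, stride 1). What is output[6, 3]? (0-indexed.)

The receptive field on the input at this output position is [11 17 8 / 20 5 1]. Elementwise product with the kernel and sum: 11·-1 + 17·3 + 1·-1.

39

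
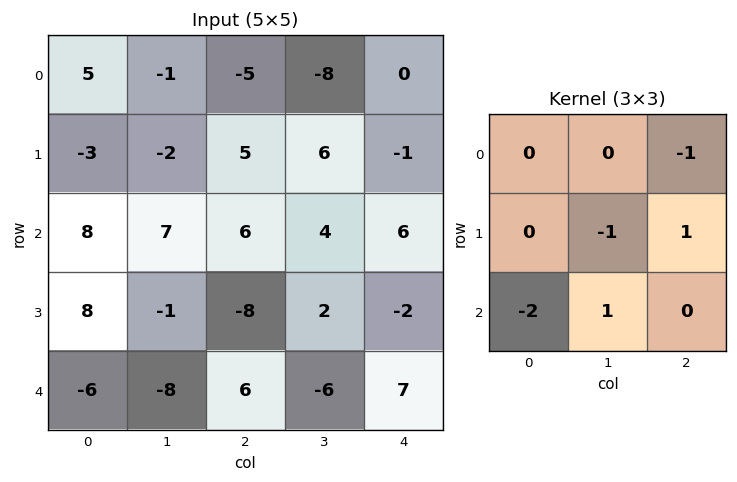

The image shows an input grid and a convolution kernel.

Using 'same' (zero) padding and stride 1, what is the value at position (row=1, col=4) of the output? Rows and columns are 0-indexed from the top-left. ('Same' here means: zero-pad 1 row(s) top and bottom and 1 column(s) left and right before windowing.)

-1

The receptive field on the zero-padded input at this output position is [-8 0 0 / 6 -1 0 / 4 6 0]. Elementwise product with the kernel and sum: 0·-1 + -1·-1 + 0·1 + 4·-2 + 6·1.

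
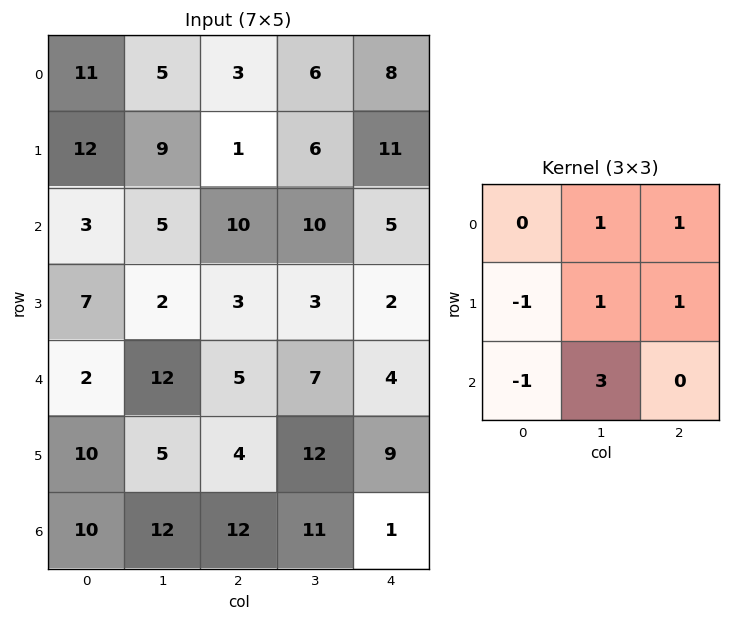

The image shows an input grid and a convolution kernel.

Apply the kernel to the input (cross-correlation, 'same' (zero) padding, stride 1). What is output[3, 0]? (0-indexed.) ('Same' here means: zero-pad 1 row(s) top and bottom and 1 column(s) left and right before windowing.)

The receptive field on the zero-padded input at this output position is [0 3 5 / 0 7 2 / 0 2 12]. Elementwise product with the kernel and sum: 3·1 + 5·1 + 0·-1 + 7·1 + 2·1 + 0·-1 + 2·3.

23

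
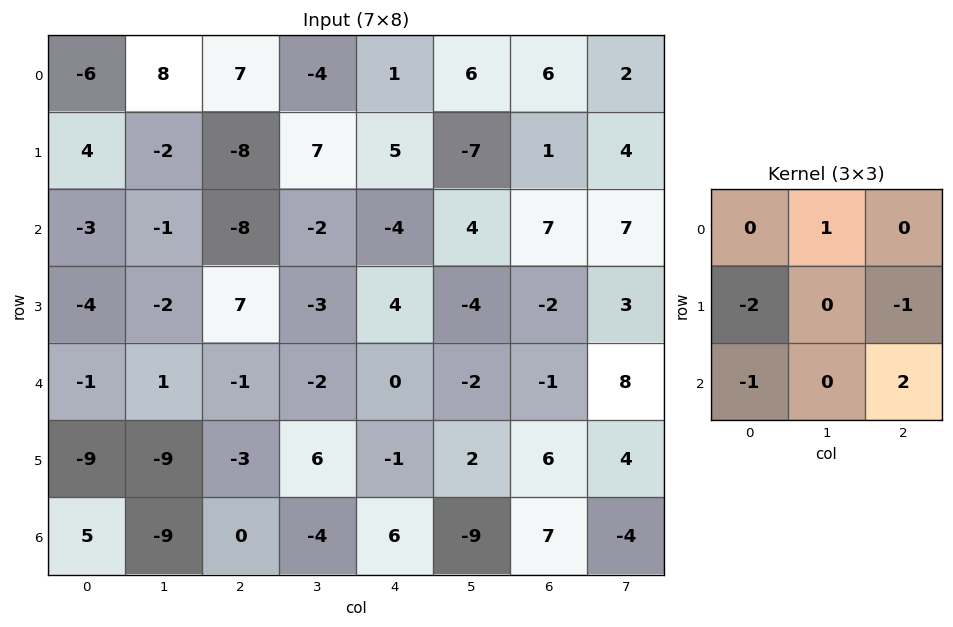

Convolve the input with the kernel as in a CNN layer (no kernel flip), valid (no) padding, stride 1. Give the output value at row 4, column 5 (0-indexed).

The receptive field on the input at this output position is [-2 -1 8 / 2 6 4 / -9 7 -4]. Elementwise product with the kernel and sum: -1·1 + 2·-2 + 4·-1 + -9·-1 + -4·2.

-8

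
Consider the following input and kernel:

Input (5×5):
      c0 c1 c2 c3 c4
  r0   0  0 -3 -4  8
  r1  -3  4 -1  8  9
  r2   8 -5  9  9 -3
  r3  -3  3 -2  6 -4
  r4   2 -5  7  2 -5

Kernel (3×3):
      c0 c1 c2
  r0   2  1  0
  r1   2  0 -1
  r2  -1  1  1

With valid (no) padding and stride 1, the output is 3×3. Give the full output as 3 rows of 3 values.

Output[0,0]: The receptive field on the input at this output position is [0 0 -3 / -3 4 -1 / 8 -5 9]. Elementwise product with the kernel and sum: 0·2 + 0·1 + -3·2 + -1·-1 + 8·-1 + -5·1 + 9·1.
Output[0,1]: The receptive field on the input at this output position is [0 -3 -4 / 4 -1 8 / -5 9 9]. Elementwise product with the kernel and sum: 0·2 + -3·1 + 4·2 + 8·-1 + -5·-1 + 9·1 + 9·1.

-9 20 -24
9 -11 31
7 13 17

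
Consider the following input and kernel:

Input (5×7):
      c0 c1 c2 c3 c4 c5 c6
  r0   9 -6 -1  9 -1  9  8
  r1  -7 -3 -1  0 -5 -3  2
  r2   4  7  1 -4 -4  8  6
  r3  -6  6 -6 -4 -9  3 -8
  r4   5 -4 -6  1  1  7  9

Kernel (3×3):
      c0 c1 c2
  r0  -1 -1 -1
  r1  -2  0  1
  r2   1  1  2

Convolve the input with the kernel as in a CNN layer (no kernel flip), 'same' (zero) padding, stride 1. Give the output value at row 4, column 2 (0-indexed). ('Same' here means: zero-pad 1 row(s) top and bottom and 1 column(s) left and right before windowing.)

13

The receptive field on the zero-padded input at this output position is [6 -6 -4 / -4 -6 1 / 0 0 0]. Elementwise product with the kernel and sum: 6·-1 + -6·-1 + -4·-1 + -4·-2 + 1·1 + 0·1 + 0·1 + 0·2.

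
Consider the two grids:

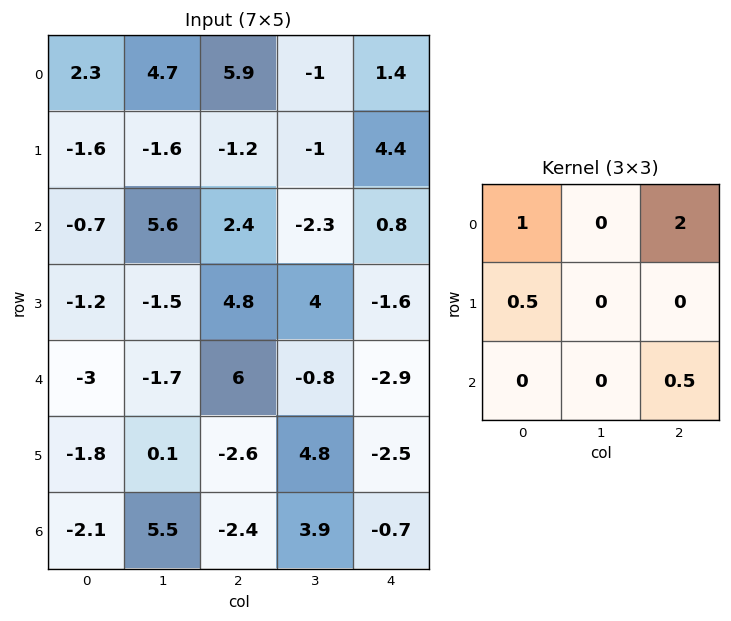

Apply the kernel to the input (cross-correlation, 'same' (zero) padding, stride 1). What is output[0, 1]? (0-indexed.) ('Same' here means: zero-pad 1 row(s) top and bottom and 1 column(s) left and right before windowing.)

The receptive field on the zero-padded input at this output position is [0 0 0 / 2.3 4.7 5.9 / -1.6 -1.6 -1.2]. Elementwise product with the kernel and sum: 0·1 + 0·2 + 2.3·0.5 + -1.2·0.5.

0.55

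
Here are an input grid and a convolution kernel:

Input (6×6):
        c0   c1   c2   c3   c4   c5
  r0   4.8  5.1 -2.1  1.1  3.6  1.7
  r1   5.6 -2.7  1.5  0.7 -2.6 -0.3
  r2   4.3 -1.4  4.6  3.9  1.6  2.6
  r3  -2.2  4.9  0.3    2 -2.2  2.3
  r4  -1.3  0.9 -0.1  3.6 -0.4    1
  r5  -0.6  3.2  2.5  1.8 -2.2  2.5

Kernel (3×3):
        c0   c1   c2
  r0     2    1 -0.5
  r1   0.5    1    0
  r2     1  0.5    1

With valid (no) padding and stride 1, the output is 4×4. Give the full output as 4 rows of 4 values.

24.05 12.5 4.7 10
9.05 6.7 10.3 5.7
7.75 7.05 15.75 11.3
4.1 15.7 8.45 5.25

Output[0,0]: The receptive field on the input at this output position is [4.8 5.1 -2.1 / 5.6 -2.7 1.5 / 4.3 -1.4 4.6]. Elementwise product with the kernel and sum: 4.8·2 + 5.1·1 + -2.1·-0.5 + 5.6·0.5 + -2.7·1 + 4.3·1 + -1.4·0.5 + 4.6·1.
Output[0,1]: The receptive field on the input at this output position is [5.1 -2.1 1.1 / -2.7 1.5 0.7 / -1.4 4.6 3.9]. Elementwise product with the kernel and sum: 5.1·2 + -2.1·1 + 1.1·-0.5 + -2.7·0.5 + 1.5·1 + -1.4·1 + 4.6·0.5 + 3.9·1.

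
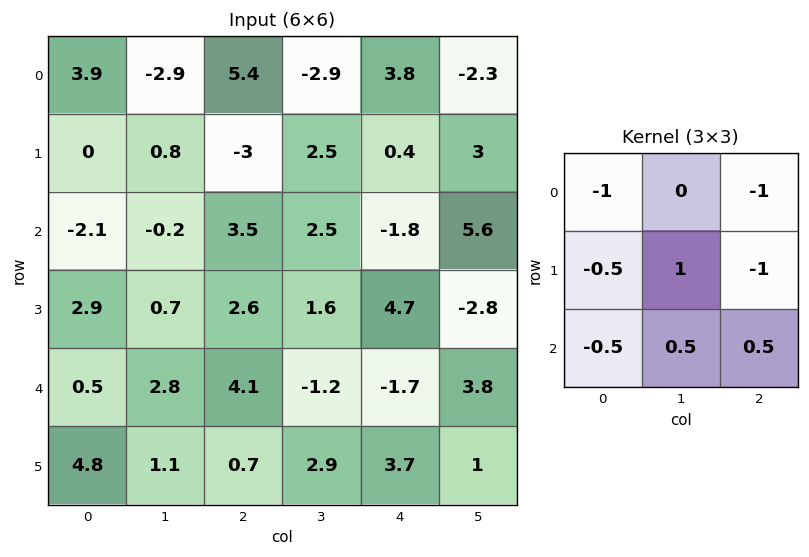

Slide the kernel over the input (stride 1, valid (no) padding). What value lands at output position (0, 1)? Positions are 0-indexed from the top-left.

3

The receptive field on the input at this output position is [-2.9 5.4 -2.9 / 0.8 -3 2.5 / -0.2 3.5 2.5]. Elementwise product with the kernel and sum: -2.9·-1 + -2.9·-1 + 0.8·-0.5 + -3·1 + 2.5·-1 + -0.2·-0.5 + 3.5·0.5 + 2.5·0.5.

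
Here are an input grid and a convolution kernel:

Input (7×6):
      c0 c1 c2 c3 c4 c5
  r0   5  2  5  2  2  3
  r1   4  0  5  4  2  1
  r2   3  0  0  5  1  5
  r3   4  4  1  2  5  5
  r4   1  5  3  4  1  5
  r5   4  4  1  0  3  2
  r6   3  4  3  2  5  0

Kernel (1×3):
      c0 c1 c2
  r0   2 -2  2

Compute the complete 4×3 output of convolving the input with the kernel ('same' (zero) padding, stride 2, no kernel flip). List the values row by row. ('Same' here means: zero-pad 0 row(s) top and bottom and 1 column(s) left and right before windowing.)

-6 -2 6
-6 10 18
8 12 16
2 6 -6

Output[0,0]: The receptive field on the zero-padded input at this output position is [0 5 2]. Elementwise product with the kernel and sum: 0·2 + 5·-2 + 2·2.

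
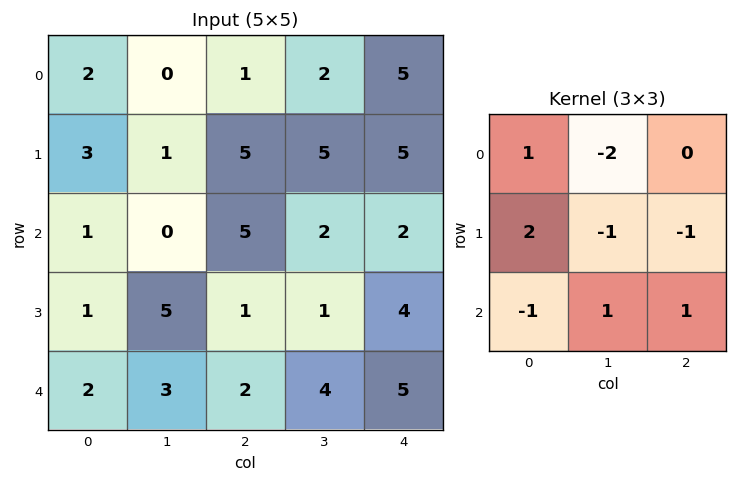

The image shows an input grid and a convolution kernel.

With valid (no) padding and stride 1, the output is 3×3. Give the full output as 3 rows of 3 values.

6 -3 -4
3 -19 5
0 1 5

Output[0,0]: The receptive field on the input at this output position is [2 0 1 / 3 1 5 / 1 0 5]. Elementwise product with the kernel and sum: 2·1 + 0·-2 + 3·2 + 1·-1 + 5·-1 + 1·-1 + 0·1 + 5·1.
Output[0,1]: The receptive field on the input at this output position is [0 1 2 / 1 5 5 / 0 5 2]. Elementwise product with the kernel and sum: 0·1 + 1·-2 + 1·2 + 5·-1 + 5·-1 + 0·-1 + 5·1 + 2·1.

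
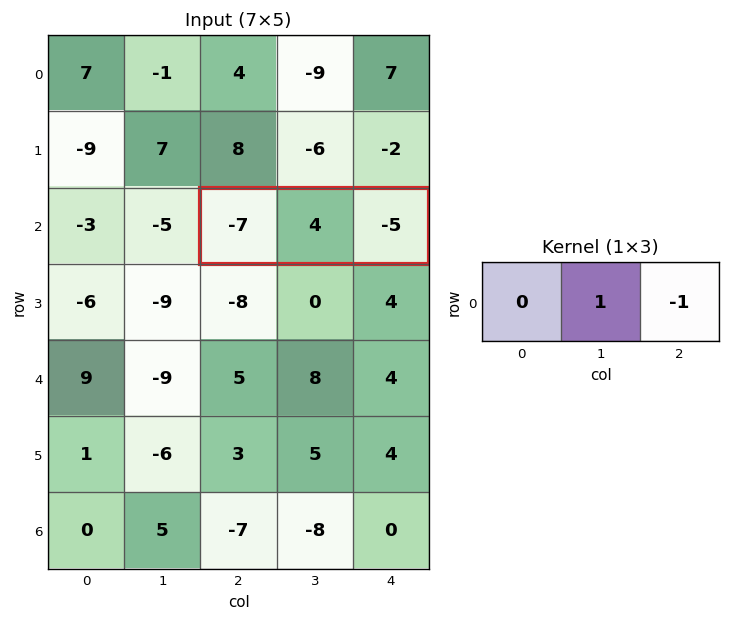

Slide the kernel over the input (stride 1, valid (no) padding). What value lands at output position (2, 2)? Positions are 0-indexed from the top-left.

9

The receptive field on the input at this output position is [-7 4 -5]. Elementwise product with the kernel and sum: 4·1 + -5·-1.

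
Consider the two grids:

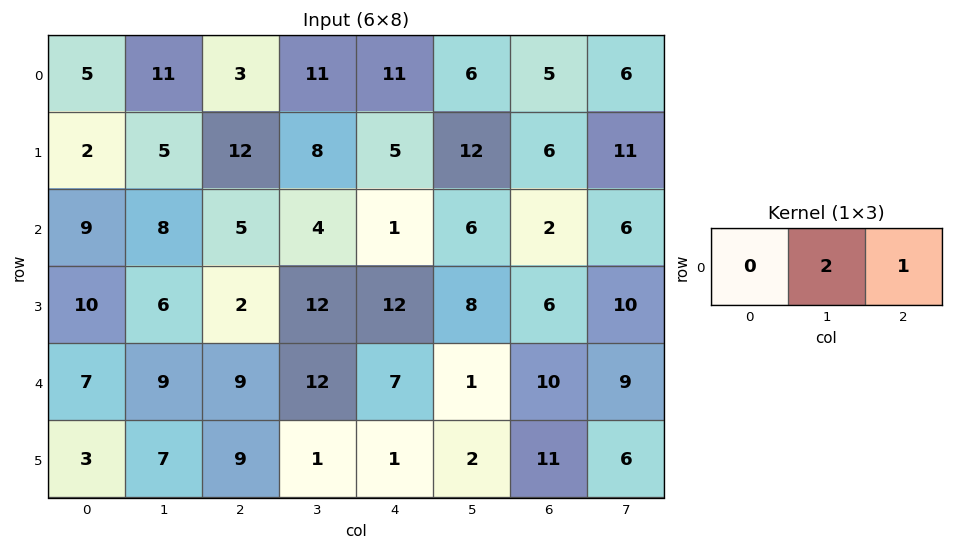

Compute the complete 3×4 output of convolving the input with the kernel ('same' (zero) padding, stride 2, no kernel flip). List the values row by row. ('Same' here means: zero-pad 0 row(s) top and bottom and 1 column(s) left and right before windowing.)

21 17 28 16
26 14 8 10
23 30 15 29

Output[0,0]: The receptive field on the zero-padded input at this output position is [0 5 11]. Elementwise product with the kernel and sum: 5·2 + 11·1.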